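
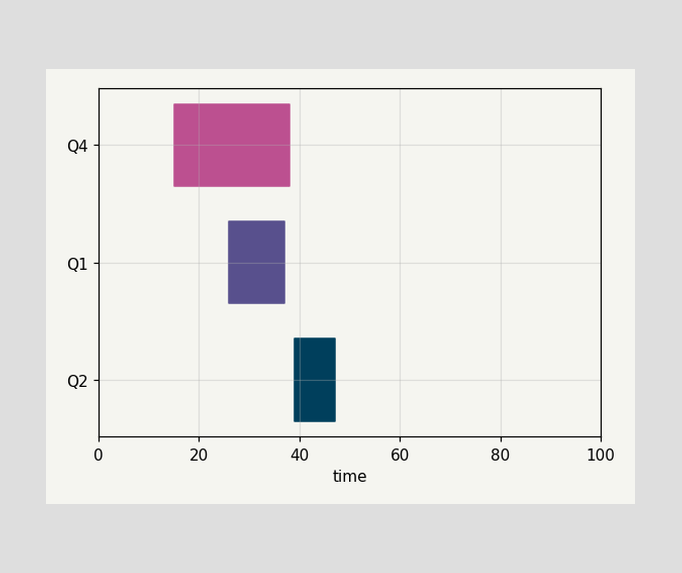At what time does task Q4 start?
The Q4 bar begins at t=15.

15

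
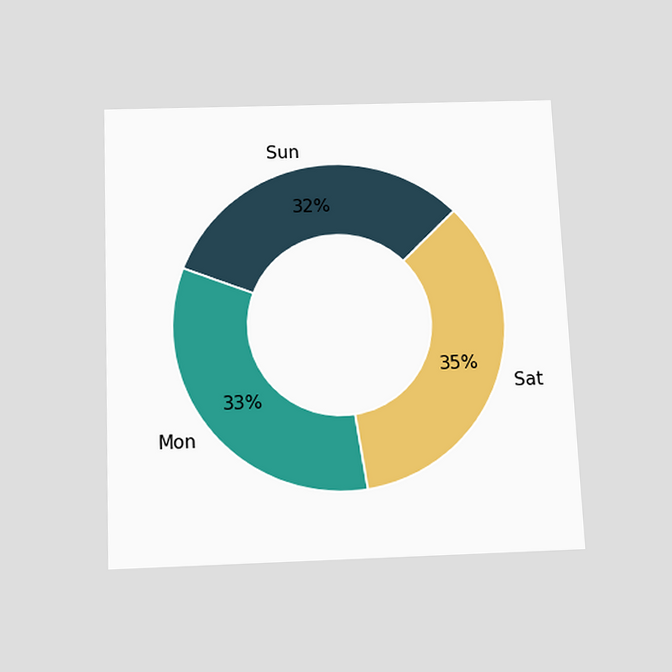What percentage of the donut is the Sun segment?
32%

The chart is tilted about 2° counter-clockwise and viewed slightly from below. The Sun segment takes up 32% of the ring.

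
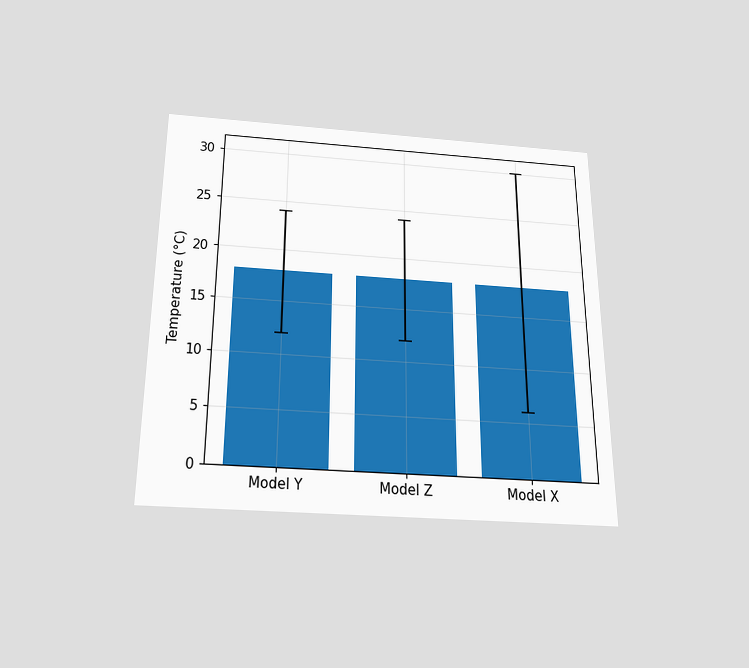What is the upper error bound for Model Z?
24°C

The chart is viewed slightly from below. The Model Z bar's upper whisker reaches 24°C.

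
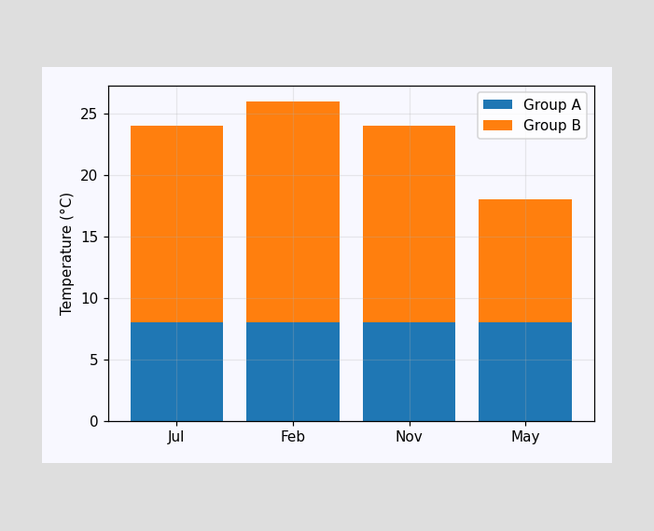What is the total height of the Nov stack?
24°C

The Nov stack's top reaches 24°C on the y-axis.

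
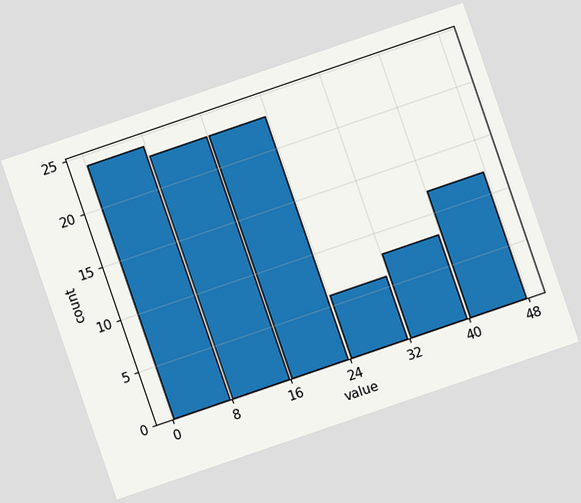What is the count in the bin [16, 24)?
23

The chart is tilted about 19° counter-clockwise. The [16, 24) bin has height 23.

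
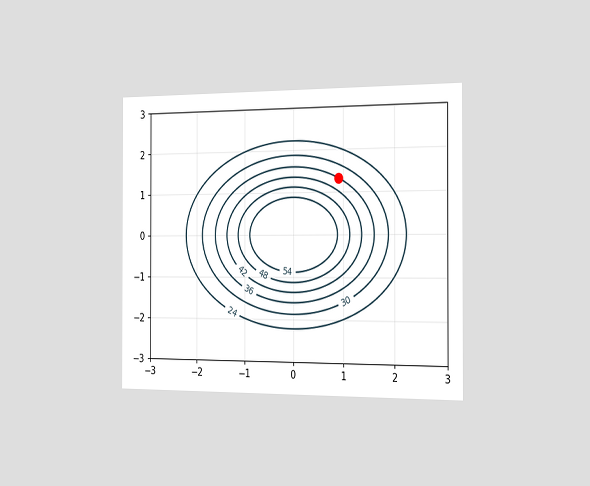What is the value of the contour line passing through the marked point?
The chart is viewed slightly from the right. The marked point sits on the contour labelled 36.

36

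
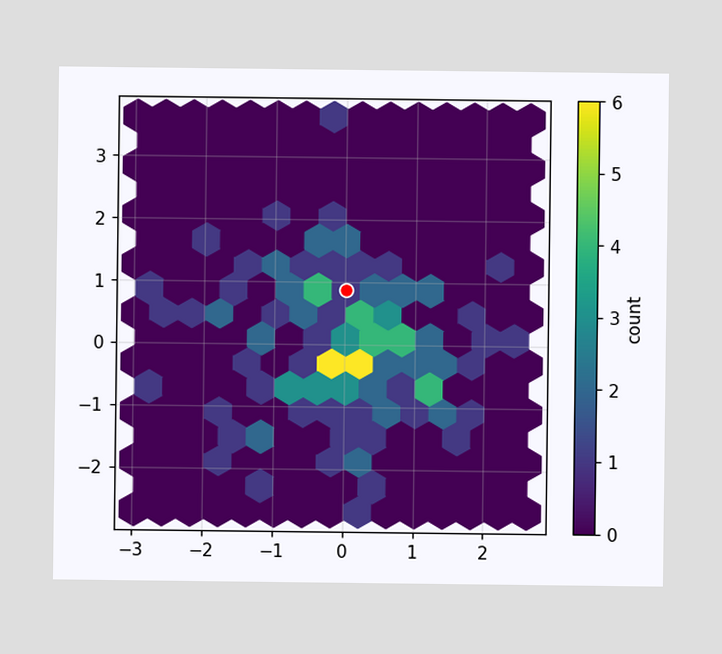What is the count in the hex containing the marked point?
1

The marked hex reads 1 on the colorbar.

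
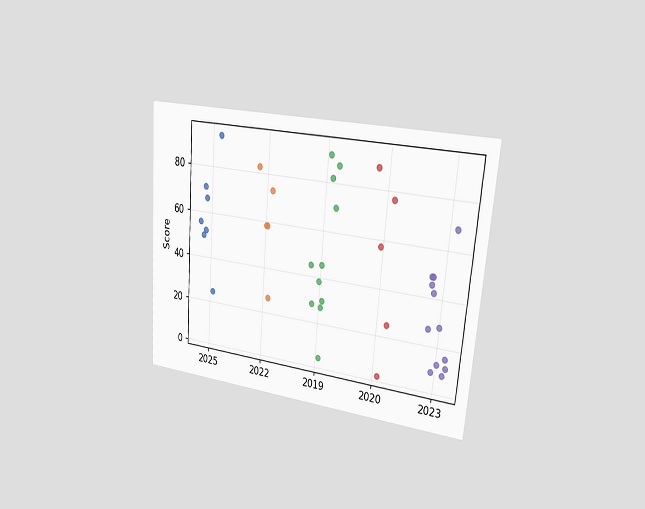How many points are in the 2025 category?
7

The chart is tilted about 5° clockwise and viewed slightly from the right. Counting the markers in the 2025 column gives 7.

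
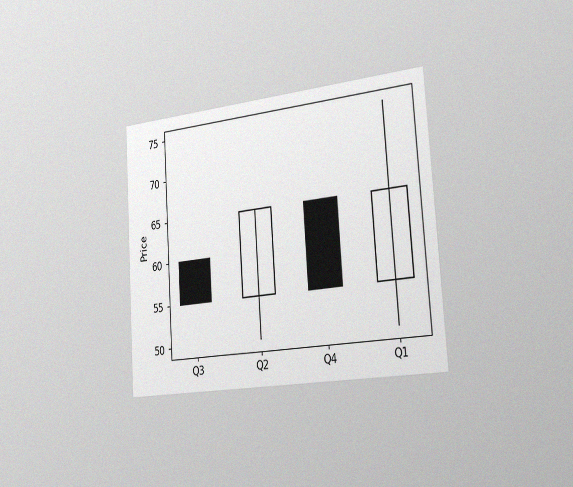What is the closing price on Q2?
The chart is tilted about 4° counter-clockwise and viewed slightly from the right, with some photo noise. The Q2 candle closes at 65.

65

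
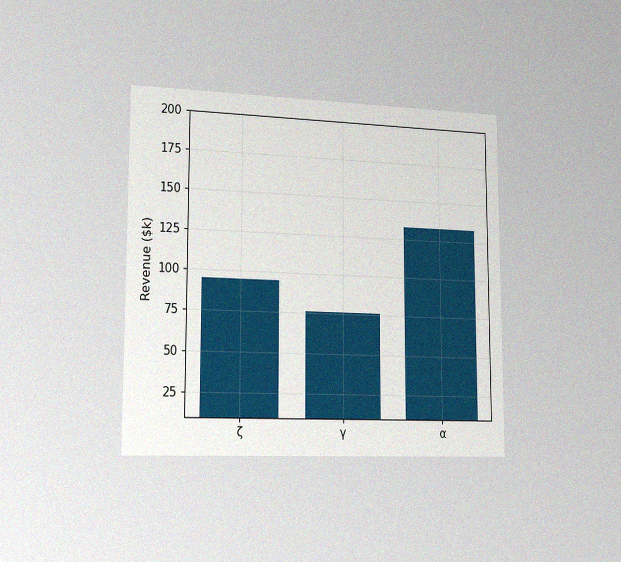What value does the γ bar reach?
$76k

The chart is viewed slightly from the left, with some photo noise. Reading along the chart's y-axis, the γ bar reaches $76k.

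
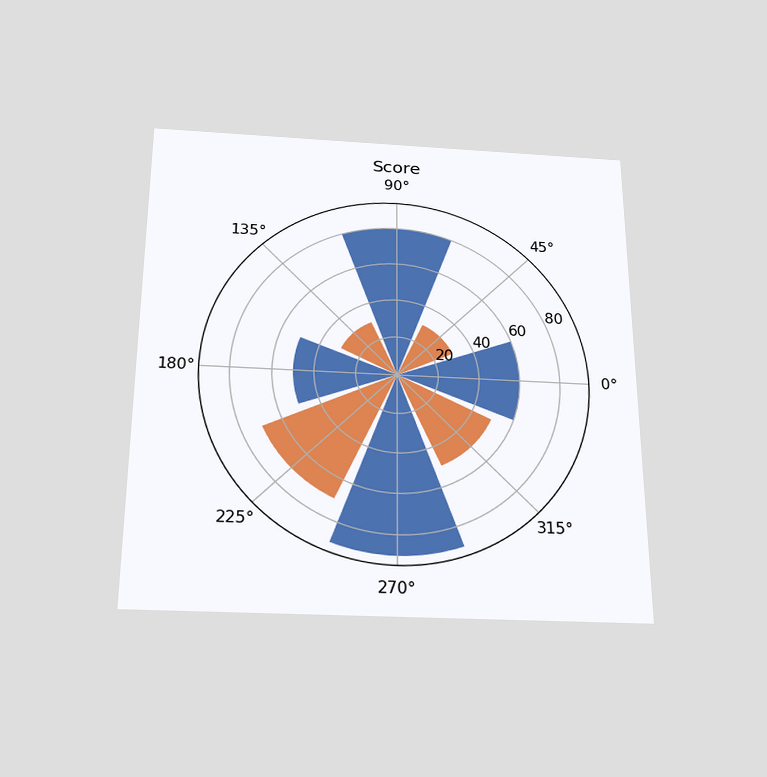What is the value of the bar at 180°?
50

The chart is viewed slightly from below. The bar at 180° reaches 50 on the radial axis.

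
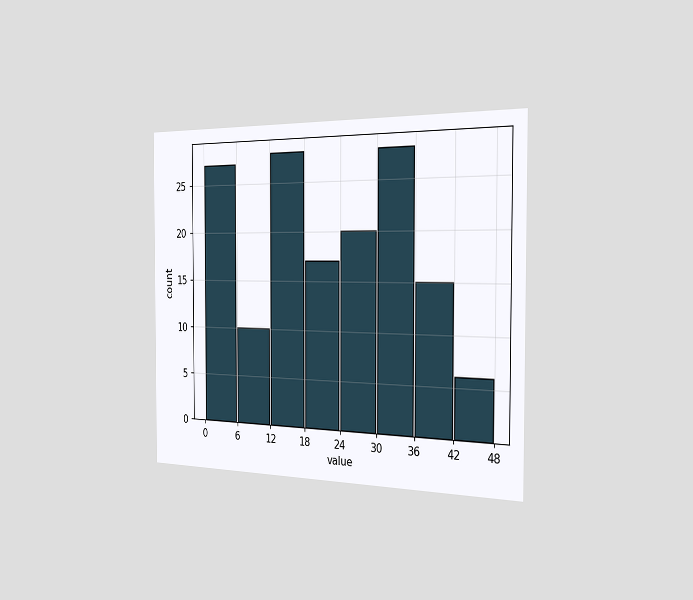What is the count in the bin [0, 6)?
27

The chart is viewed slightly from the right. The [0, 6) bin has height 27.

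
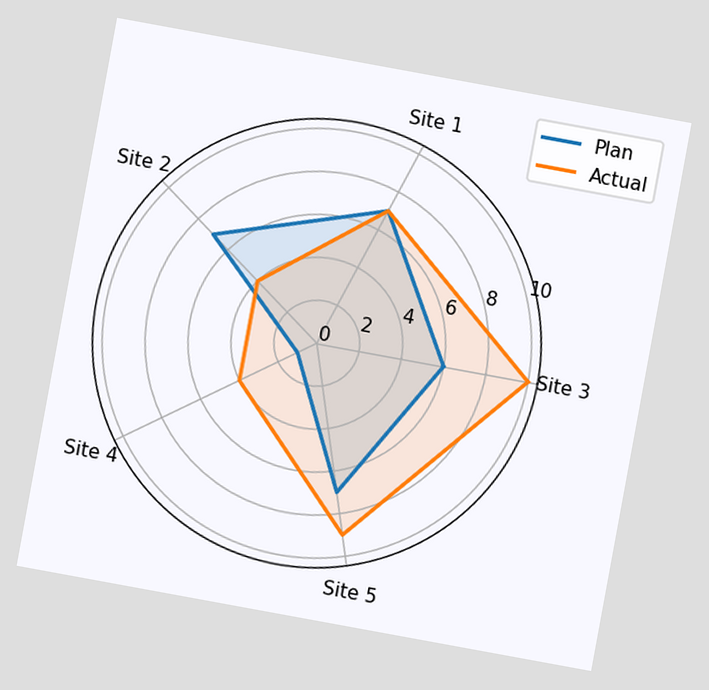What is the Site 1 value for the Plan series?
The chart is tilted about 10° clockwise. On the Site 1 axis, Plan reaches 7.

7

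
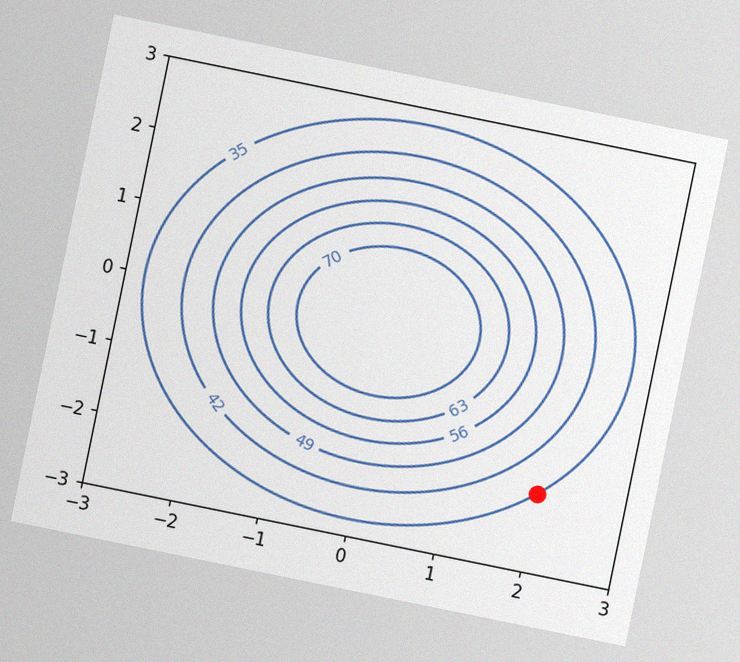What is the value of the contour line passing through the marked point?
35

The chart is tilted about 12° clockwise, with some photo noise. The marked point sits on the contour labelled 35.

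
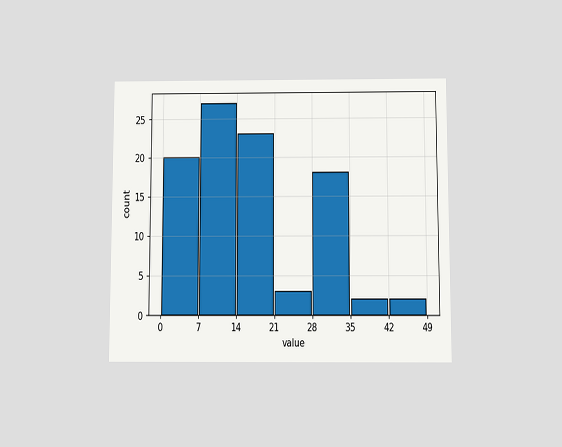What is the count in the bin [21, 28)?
The chart is viewed slightly from below. The [21, 28) bin has height 3.

3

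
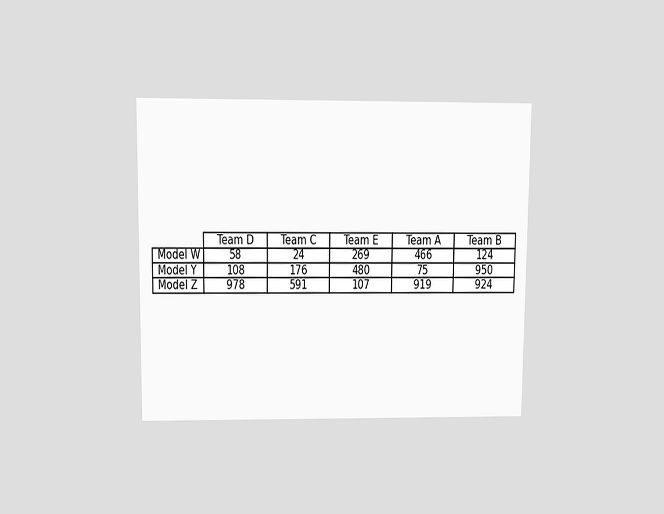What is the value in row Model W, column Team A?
466

The chart is viewed slightly from above. The (Model W, Team A) cell reads 466.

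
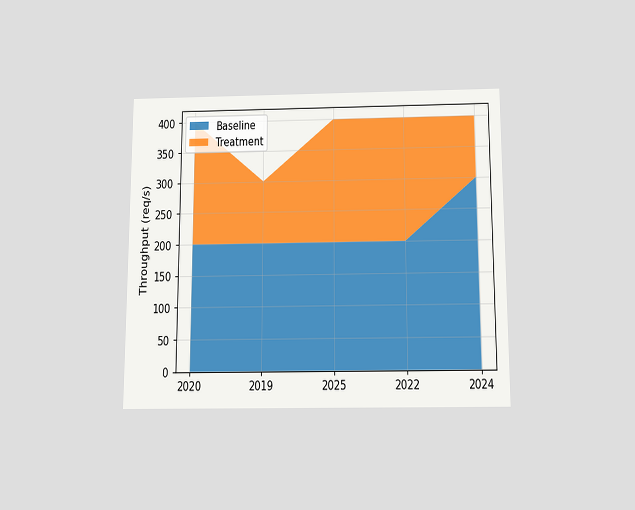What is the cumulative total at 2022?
The chart is viewed slightly from below. The stacked total at 2022 reaches 400req/s.

400req/s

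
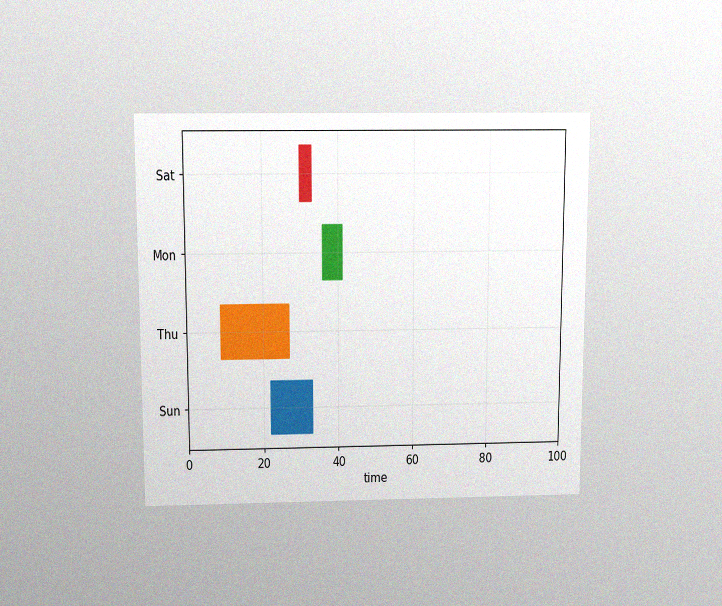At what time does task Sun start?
22

The chart is viewed slightly from above, with some photo noise. The Sun bar begins at t=22.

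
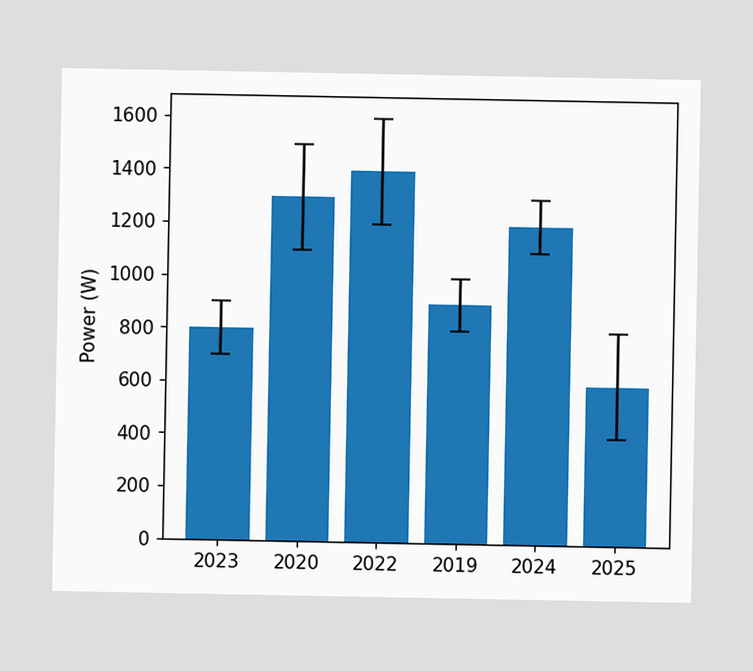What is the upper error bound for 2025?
The 2025 bar's upper whisker reaches 800W.

800W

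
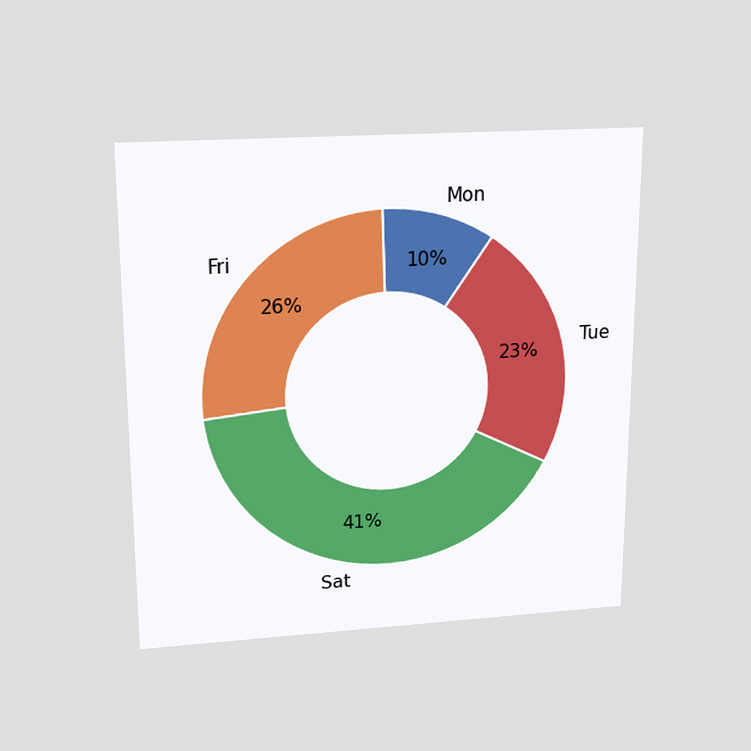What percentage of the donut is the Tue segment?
The chart is viewed slightly from above. The Tue segment takes up 23% of the ring.

23%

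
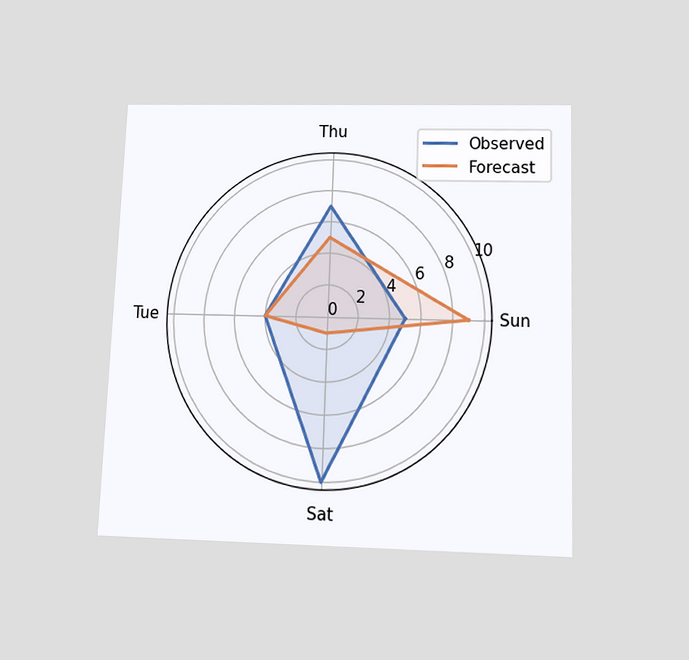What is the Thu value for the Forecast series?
The chart is tilted about 2° clockwise and viewed slightly from below. On the Thu axis, Forecast reaches 5.

5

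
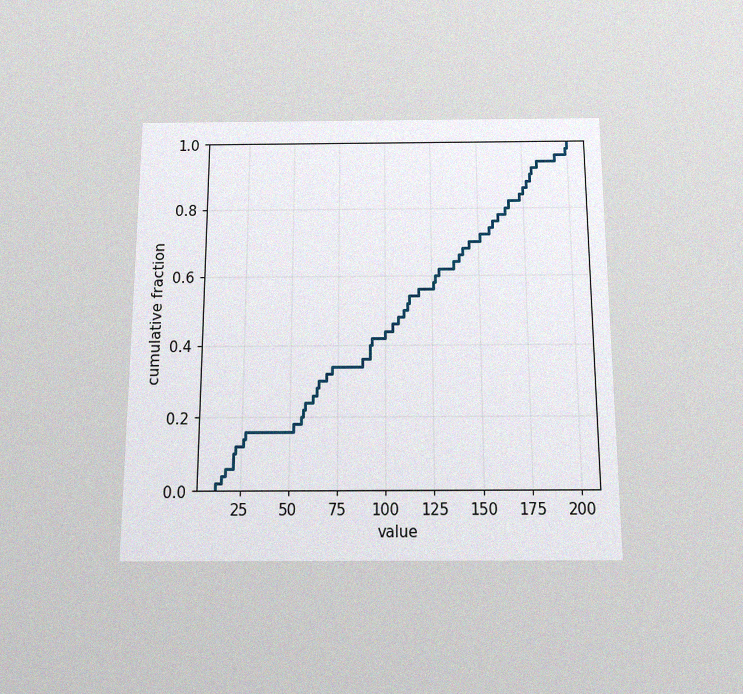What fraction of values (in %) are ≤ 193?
The chart is viewed slightly from below, with some photo noise. At x=193 the ECDF step is at 96%.

96%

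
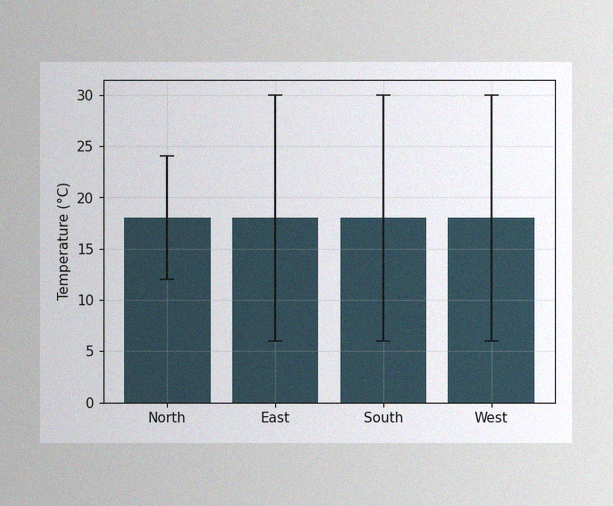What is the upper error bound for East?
30°C

The image has some photo noise and uneven lighting. The East bar's upper whisker reaches 30°C.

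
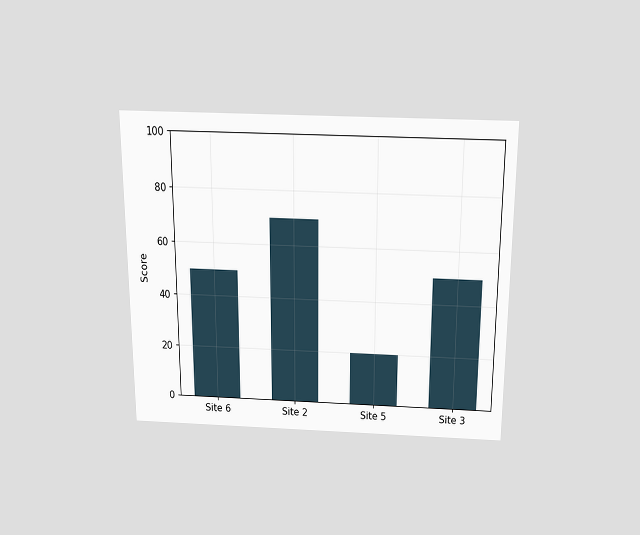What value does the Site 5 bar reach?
The chart is viewed slightly from above. Reading along the chart's y-axis, the Site 5 bar reaches 20.

20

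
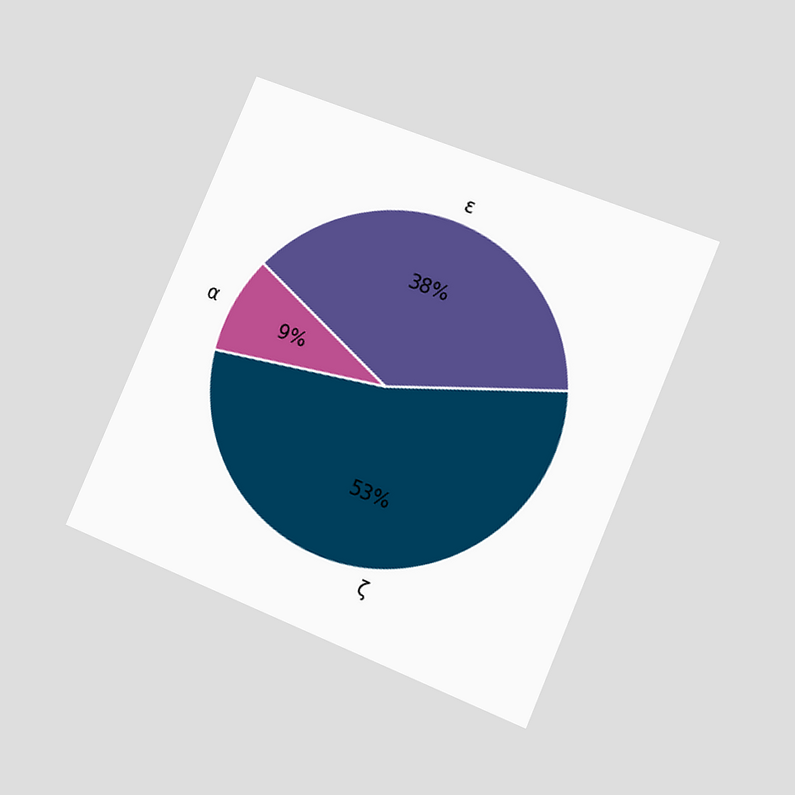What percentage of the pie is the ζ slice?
The chart is tilted about 23° clockwise and viewed at a slight angle. The ζ slice takes up 53% of the pie.

53%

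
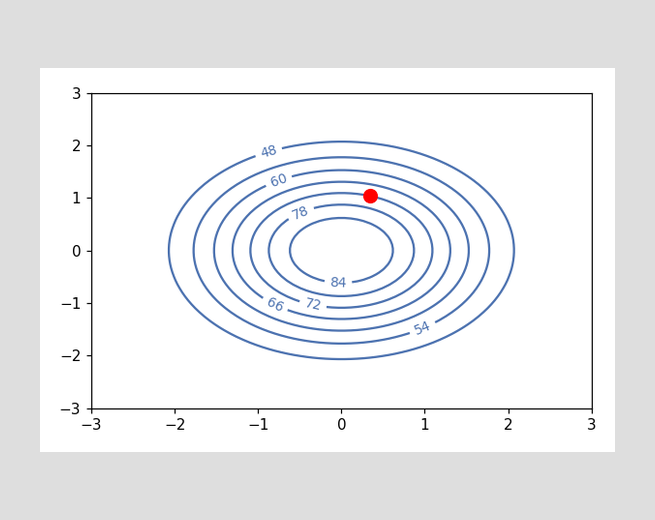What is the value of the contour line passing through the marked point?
The marked point sits on the contour labelled 72.

72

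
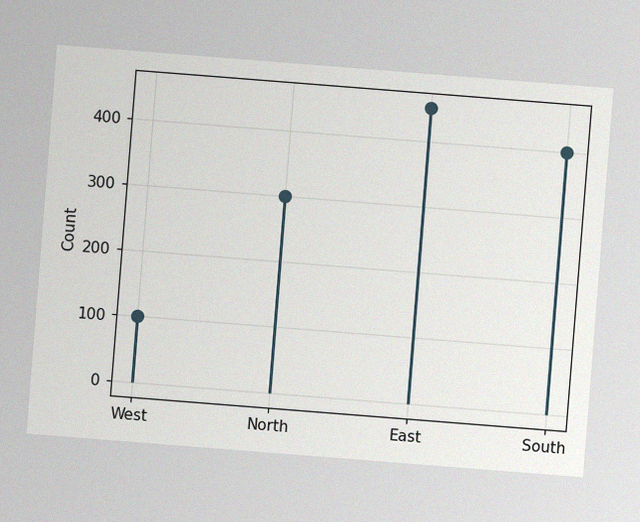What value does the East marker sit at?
450

The chart is tilted about 4° clockwise, with some photo noise. The East marker sits at 450.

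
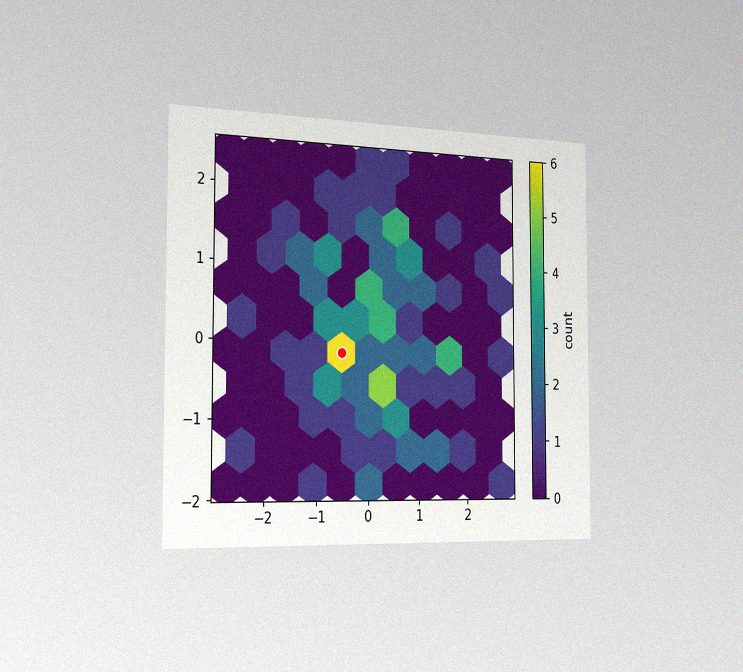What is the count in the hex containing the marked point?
The chart is viewed slightly from the left, with some photo noise. The marked hex reads 6 on the colorbar.

6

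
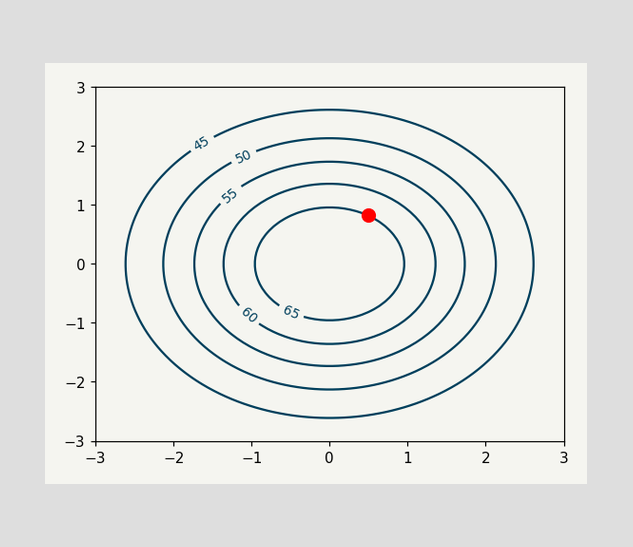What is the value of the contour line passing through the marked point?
The marked point sits on the contour labelled 65.

65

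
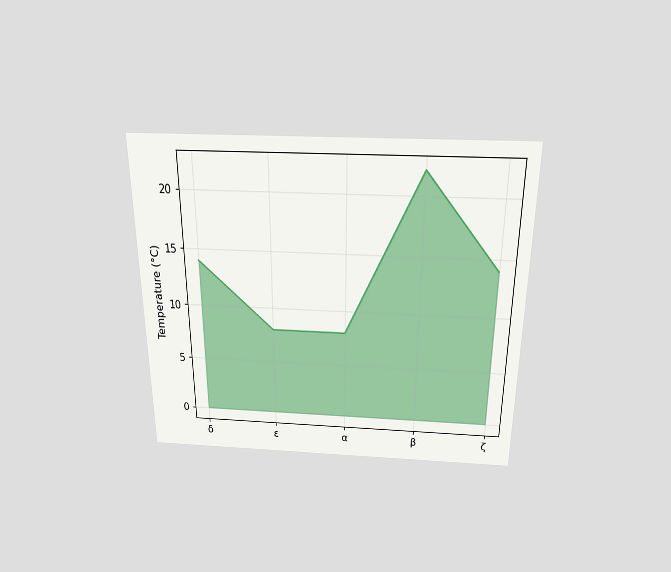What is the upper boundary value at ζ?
14°C

The chart is viewed slightly from above. At ζ the upper boundary is at 14°C.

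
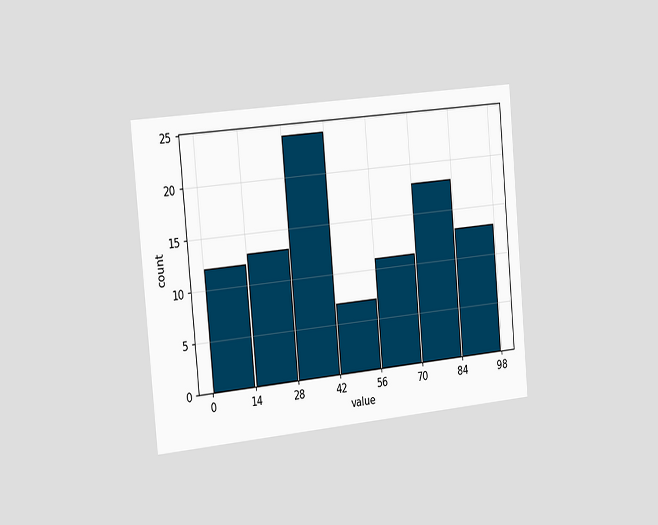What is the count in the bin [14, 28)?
The chart is tilted about 5° counter-clockwise and viewed slightly from the left. The [14, 28) bin has height 13.

13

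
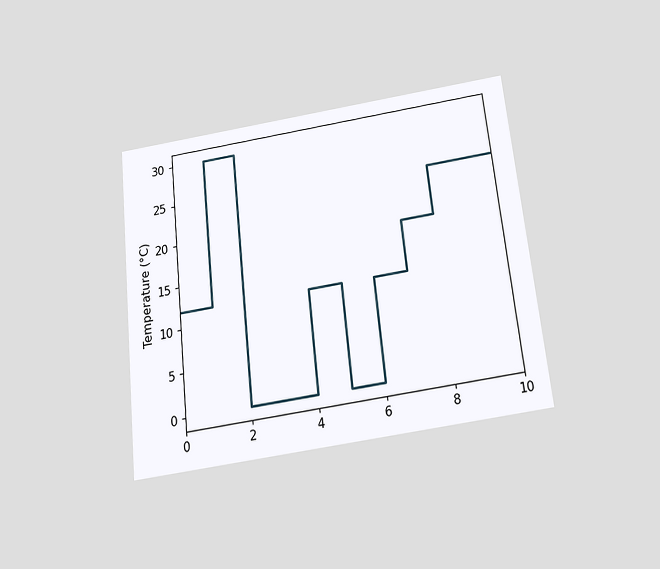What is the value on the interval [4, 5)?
12°C

The chart is tilted about 6° counter-clockwise and viewed slightly from below. On [4, 5) the step sits at 12°C.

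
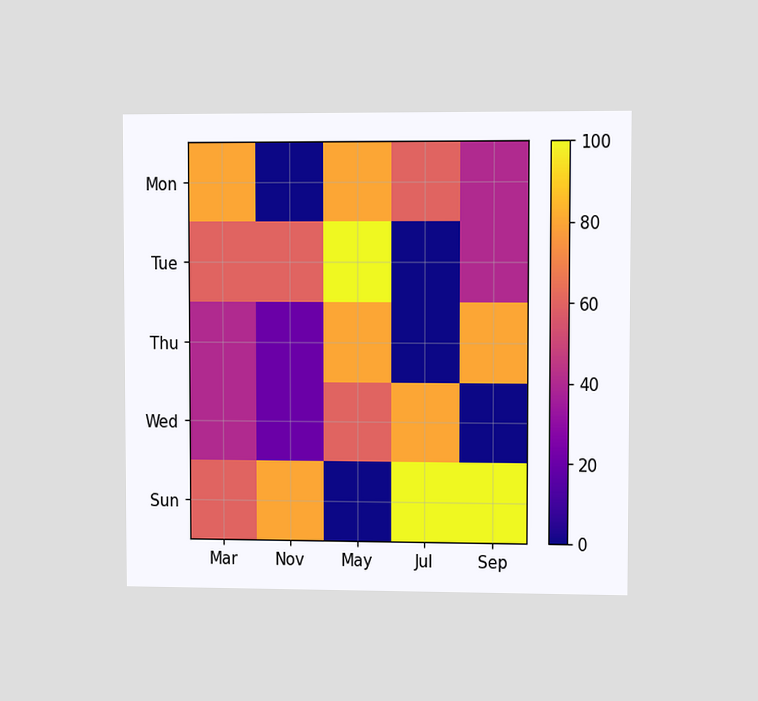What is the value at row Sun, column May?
The chart is viewed at a slight angle. Matching cell (Sun, May) against the colorbar gives 0.

0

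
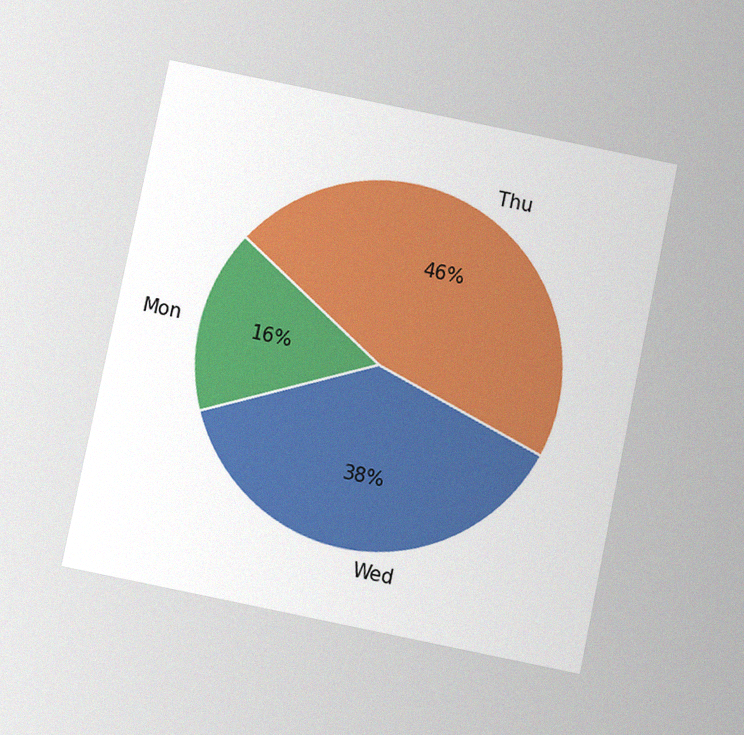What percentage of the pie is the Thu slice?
46%

The chart is tilted about 12° clockwise and viewed at a slight angle, with some photo noise. The Thu slice takes up 46% of the pie.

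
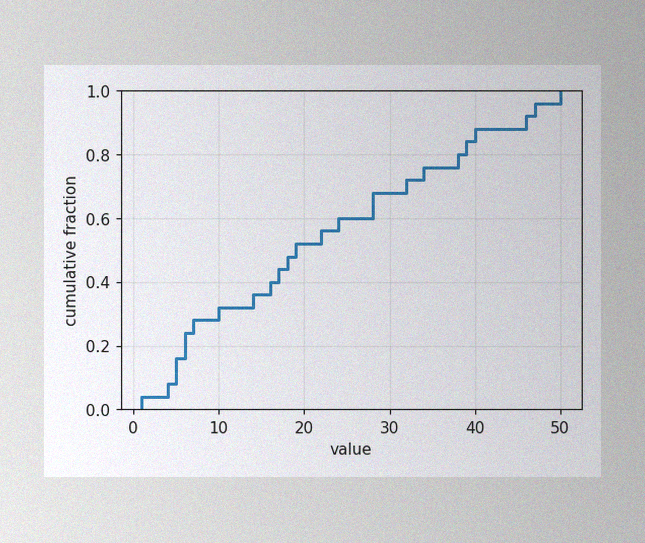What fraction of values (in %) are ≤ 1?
4%

The image has some photo noise and uneven lighting. At x=1 the ECDF step is at 4%.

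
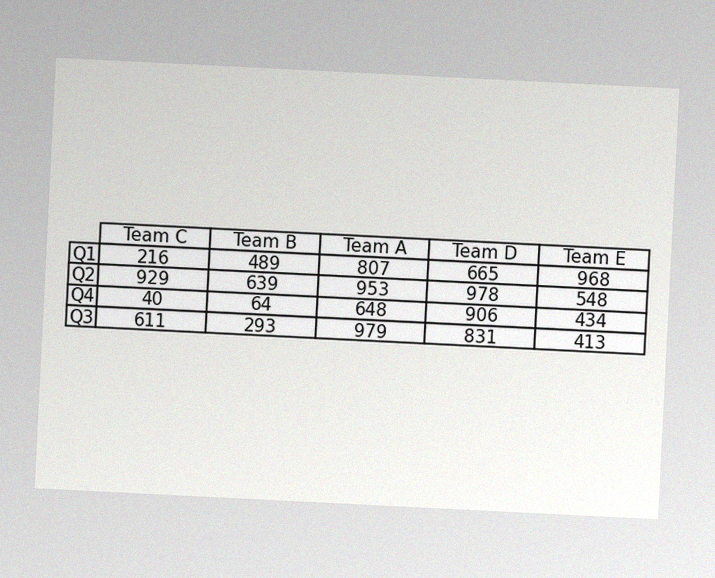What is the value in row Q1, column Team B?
The chart is tilted about 3° clockwise, with some photo noise. The (Q1, Team B) cell reads 489.

489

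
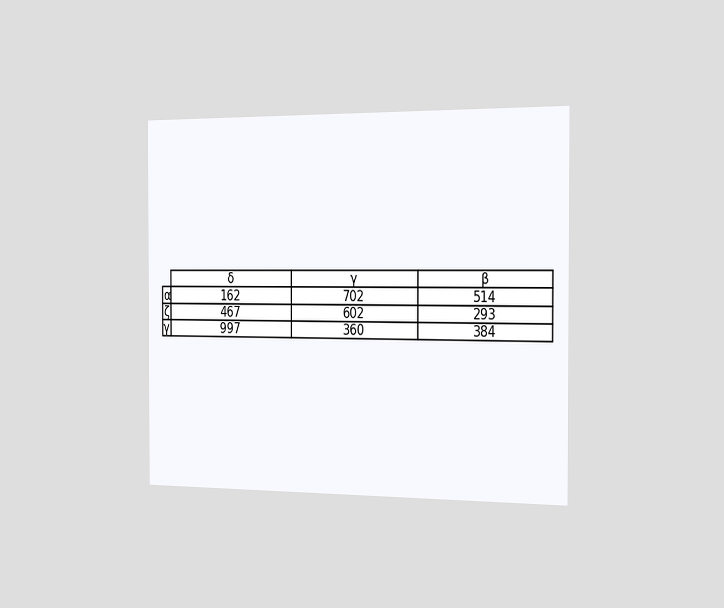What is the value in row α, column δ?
The chart is viewed slightly from the right. The (α, δ) cell reads 162.

162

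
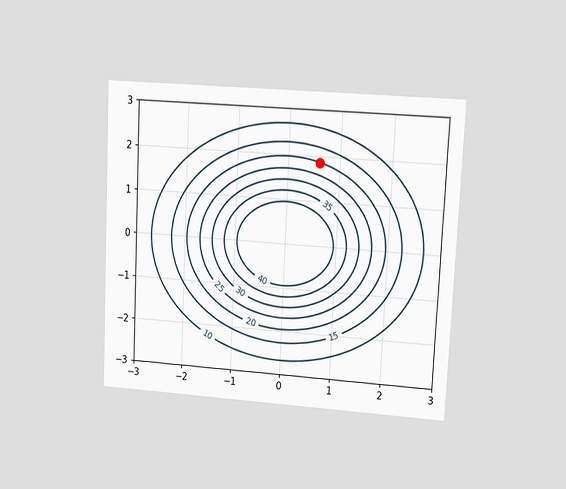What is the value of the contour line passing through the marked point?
The chart is tilted about 3° clockwise and viewed at a slight angle. The marked point sits on the contour labelled 20.

20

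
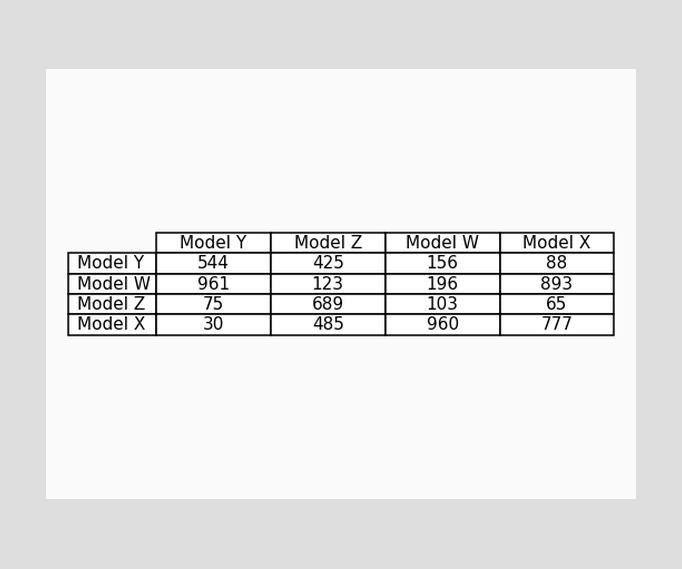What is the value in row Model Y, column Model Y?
544

The (Model Y, Model Y) cell reads 544.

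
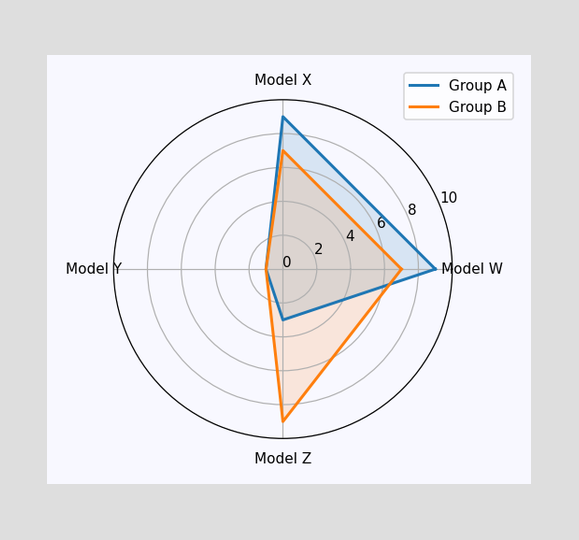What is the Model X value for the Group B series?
7

On the Model X axis, Group B reaches 7.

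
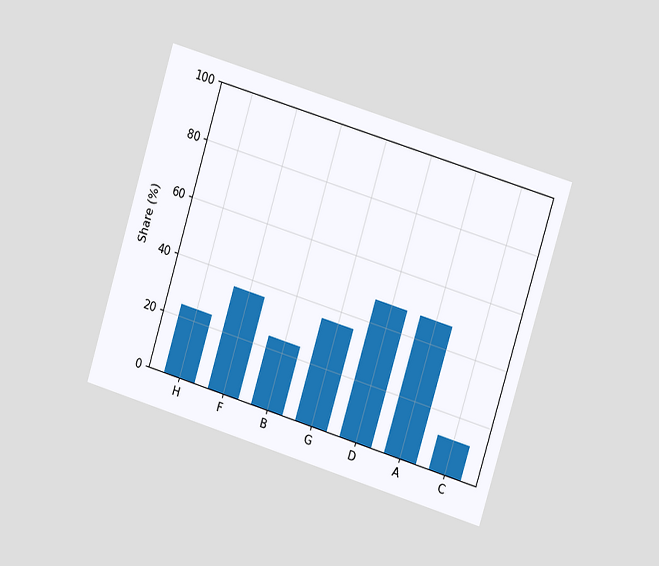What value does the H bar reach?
The chart is tilted about 17° clockwise and viewed slightly from the right. Reading along the chart's y-axis, the H bar reaches 24%.

24%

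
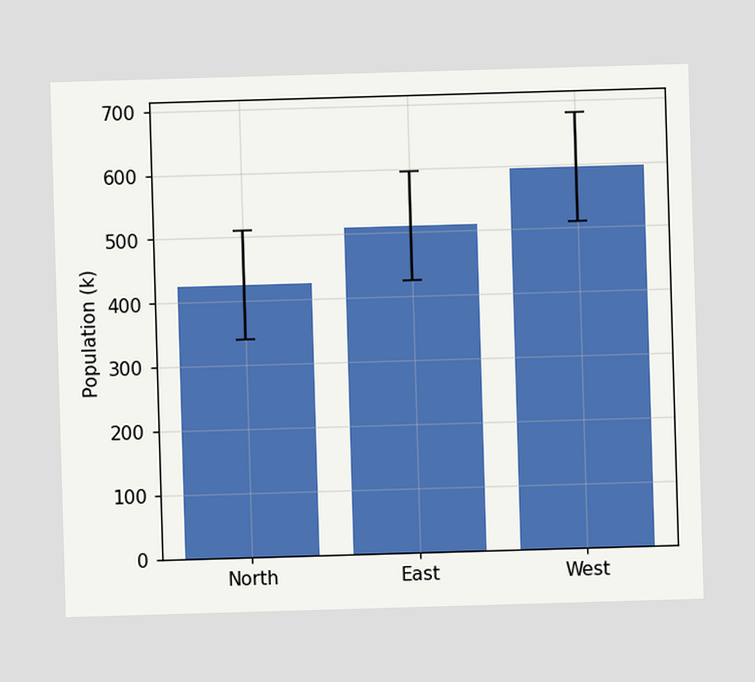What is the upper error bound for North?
The North bar's upper whisker reaches 510k.

510k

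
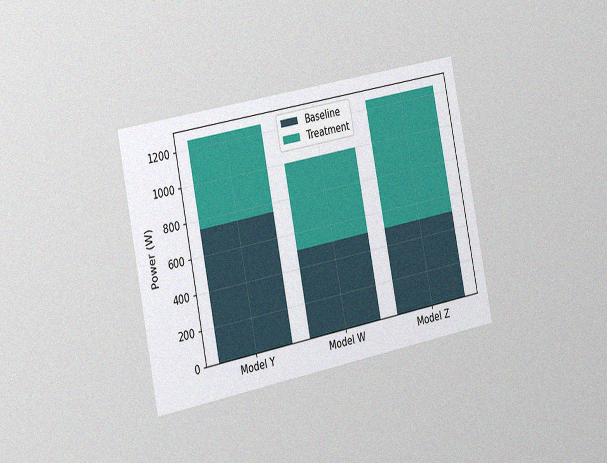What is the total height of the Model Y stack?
1250W

The chart is tilted about 11° counter-clockwise and viewed slightly from the left, with some photo noise. The Model Y stack's top reaches 1250W on the y-axis.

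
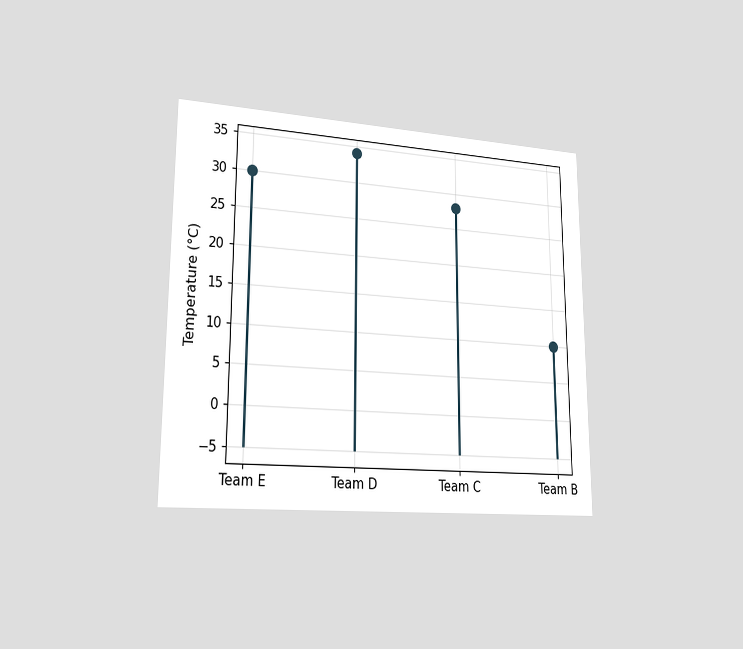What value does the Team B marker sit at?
10°C

The chart is viewed slightly from the left. The Team B marker sits at 10°C.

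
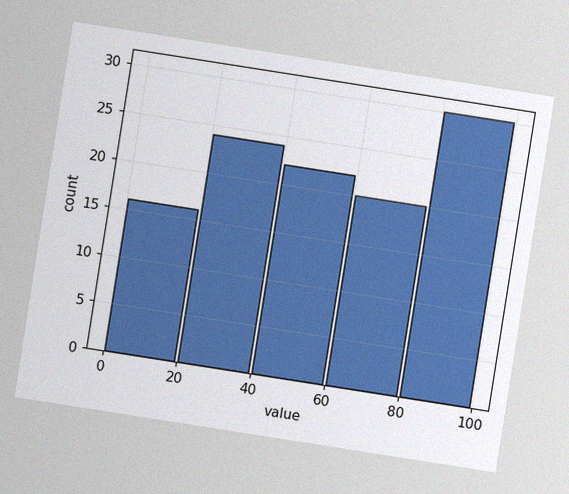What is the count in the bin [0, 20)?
The chart is tilted about 9° clockwise, with some photo noise. The [0, 20) bin has height 16.

16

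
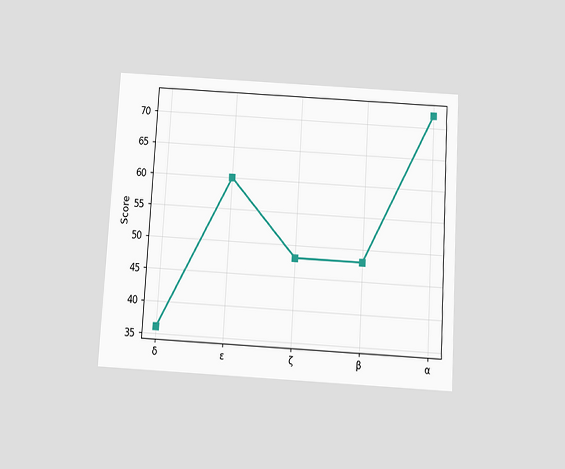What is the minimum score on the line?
The chart is tilted about 3° clockwise and viewed slightly from below. The lowest point is at δ, and reading across to the y-axis gives 36.

36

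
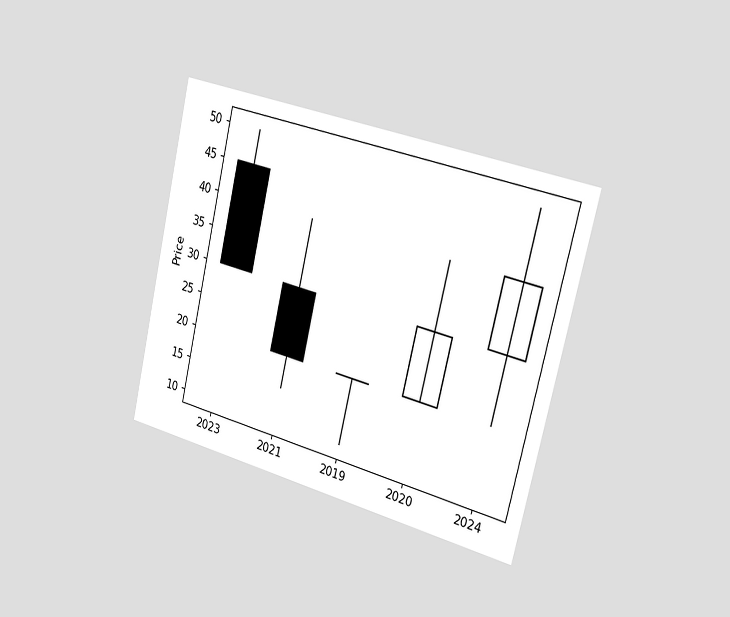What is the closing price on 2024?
The chart is tilted about 14° clockwise and viewed slightly from the right. The 2024 candle closes at 40.

40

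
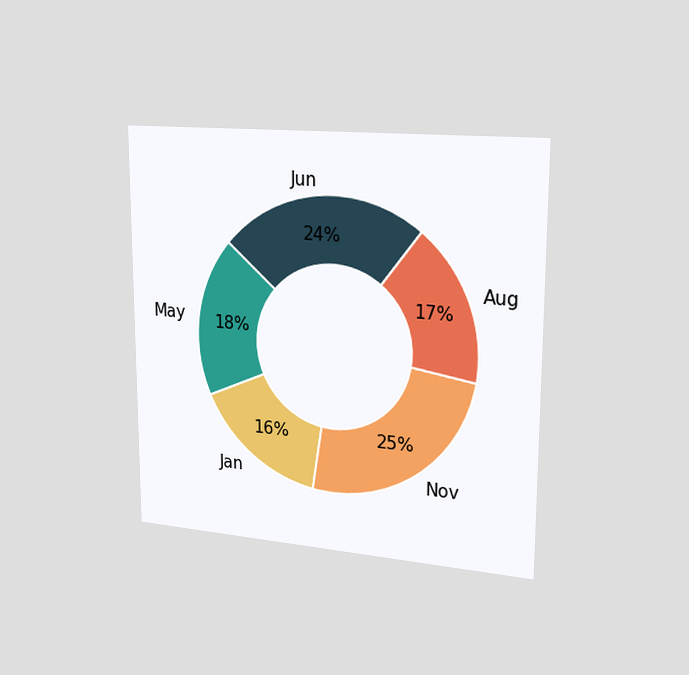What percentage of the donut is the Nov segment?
25%

The chart is viewed slightly from the right. The Nov segment takes up 25% of the ring.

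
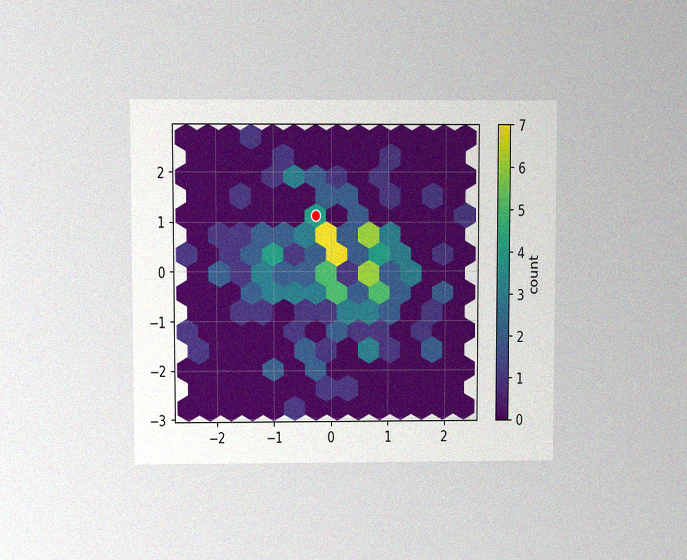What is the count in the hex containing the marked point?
The chart is viewed at a slight angle, with some photo noise. The marked hex reads 4 on the colorbar.

4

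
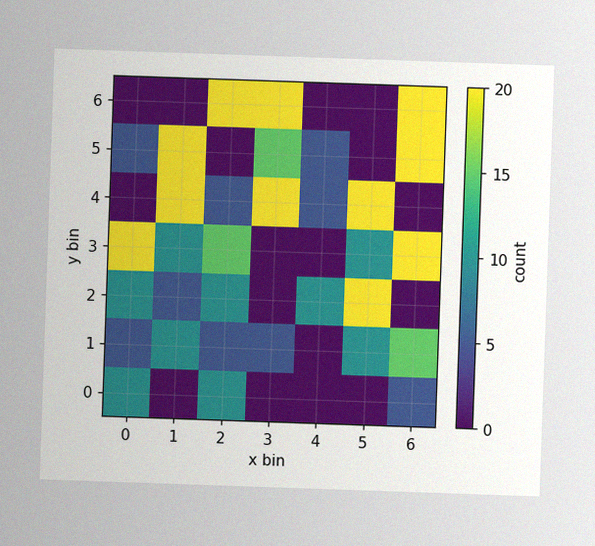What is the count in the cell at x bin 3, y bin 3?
The image has some photo noise and uneven lighting. Matching the cell (3, 3) against the colorbar gives 0.

0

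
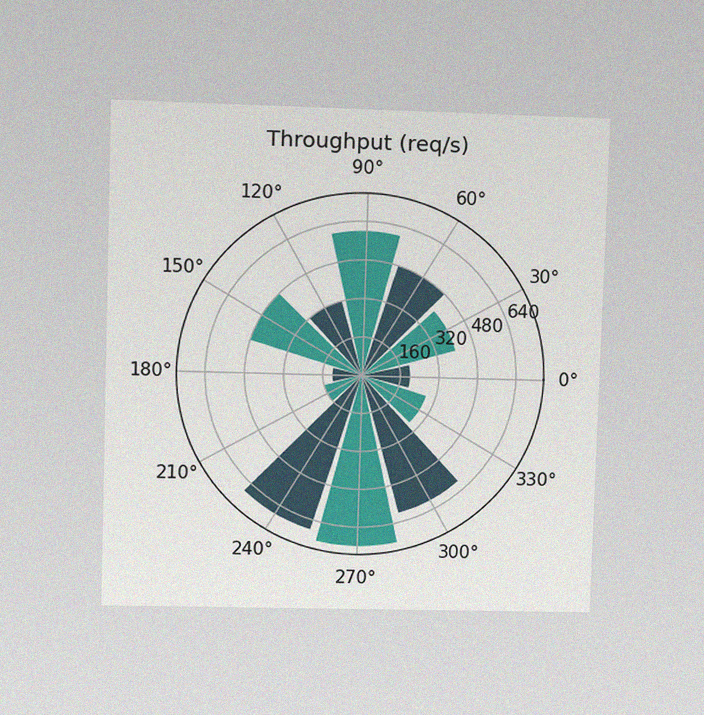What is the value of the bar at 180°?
120req/s

The chart is viewed at a slight angle, with some photo noise. The bar at 180° reaches 120req/s on the radial axis.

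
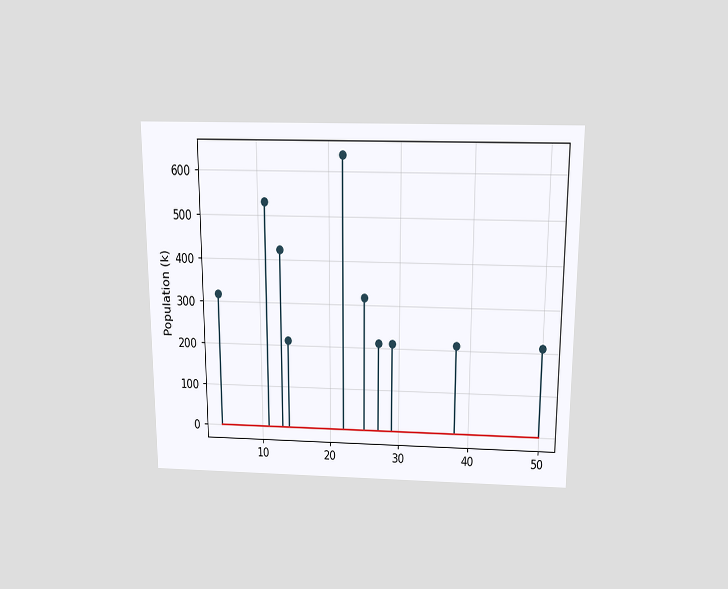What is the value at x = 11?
The chart is viewed slightly from above. The stem at x=11 reaches 530k.

530k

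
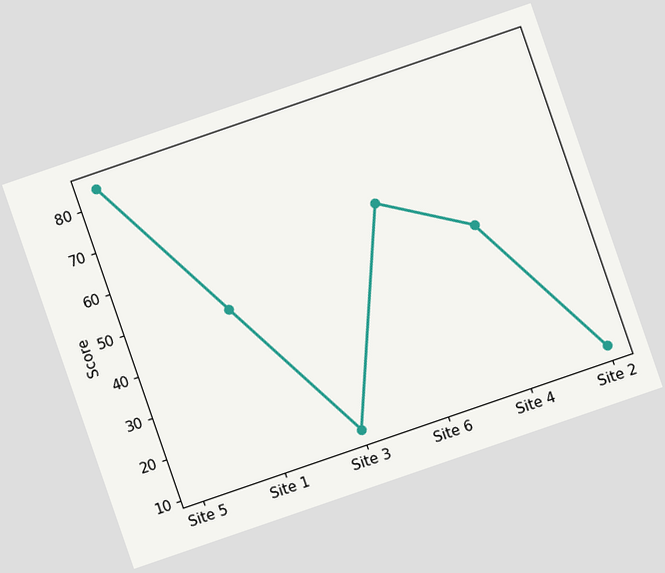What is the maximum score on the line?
84

The chart is tilted about 19° counter-clockwise. The highest point is at Site 5, and reading across to the y-axis gives 84.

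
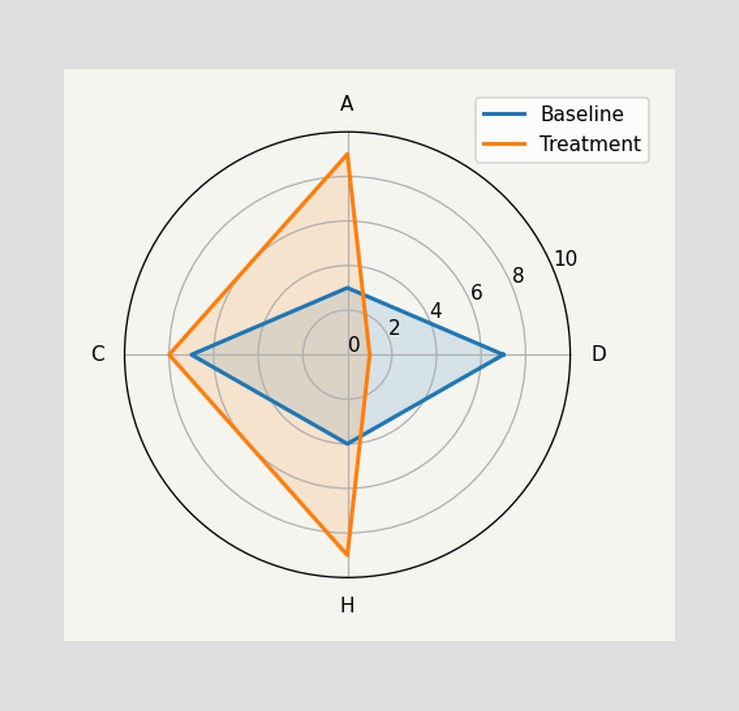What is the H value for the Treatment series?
9

On the H axis, Treatment reaches 9.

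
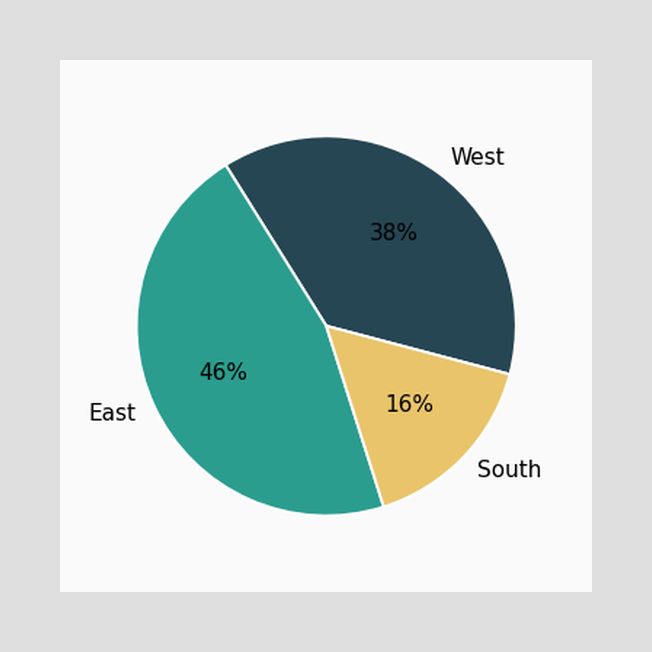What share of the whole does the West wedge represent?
The West slice takes up 38% of the pie.

38%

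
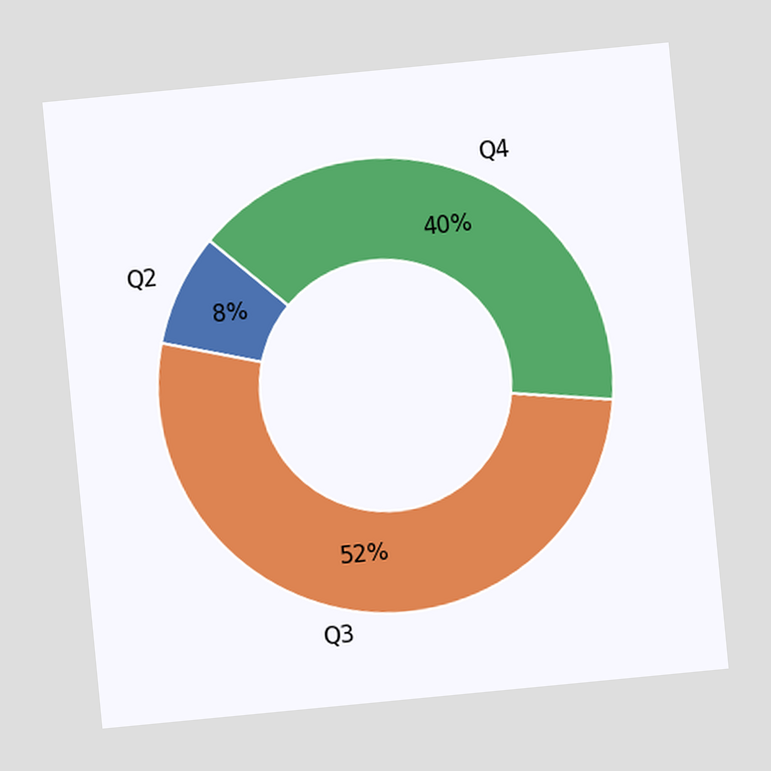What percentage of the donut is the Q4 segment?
40%

The chart is tilted about 5° counter-clockwise. The Q4 segment takes up 40% of the ring.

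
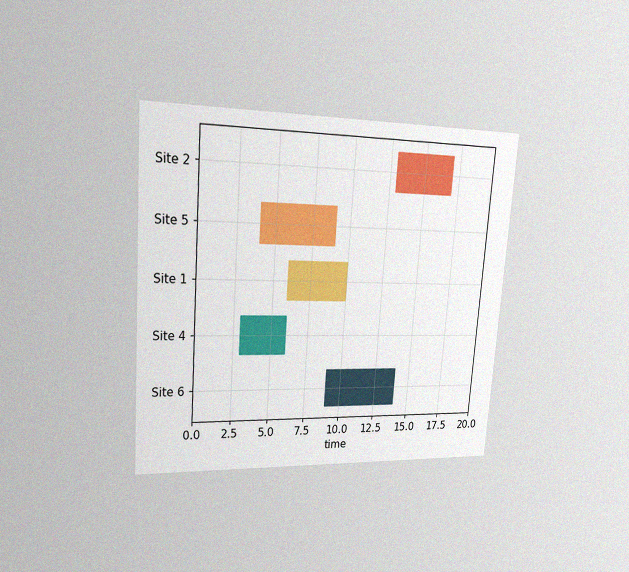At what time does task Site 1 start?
6

The chart is tilted about 4° clockwise and viewed slightly from the left, with some photo noise. The Site 1 bar begins at t=6.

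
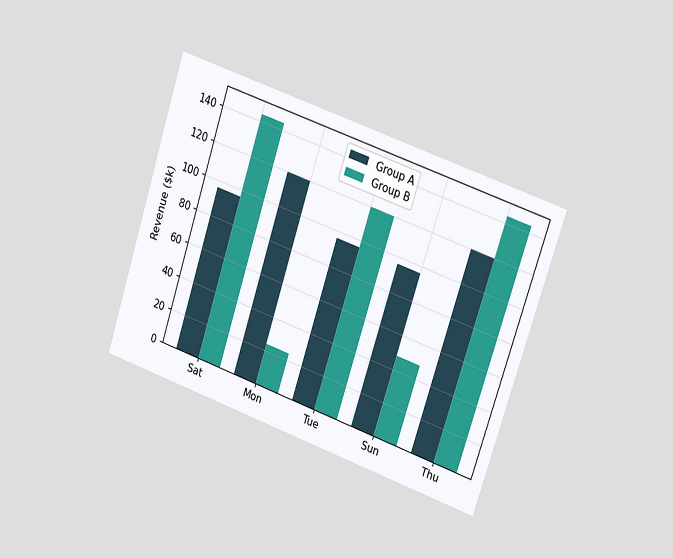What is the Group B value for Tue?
$120k

The chart is tilted about 18° clockwise and viewed slightly from the right. The Group B bar at Tue reaches $120k on the y-axis.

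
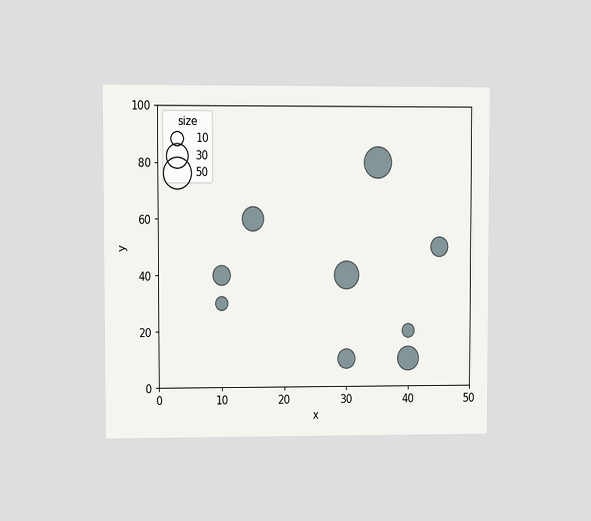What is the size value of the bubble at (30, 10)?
20

The chart is viewed at a slight angle. Matching the bubble at (30, 10) against the size legend gives 20.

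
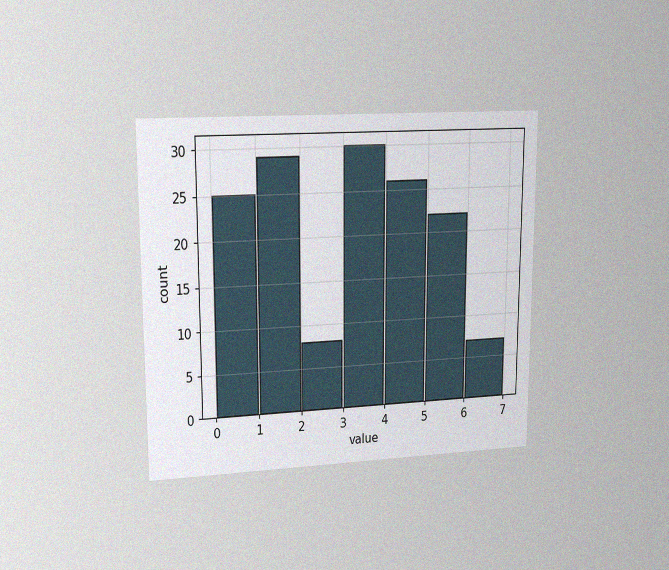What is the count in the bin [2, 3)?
8

The chart is viewed at a slight angle, with some photo noise. The [2, 3) bin has height 8.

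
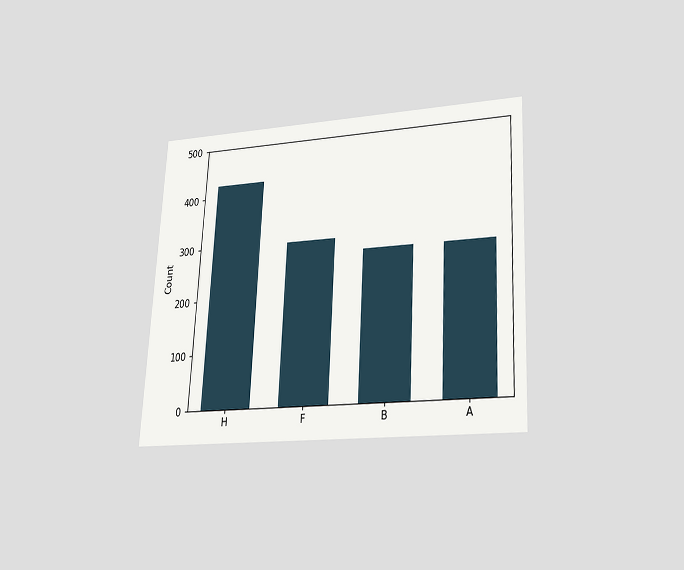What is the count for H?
425

The chart is tilted about 3° clockwise and viewed slightly from below. Reading along the chart's y-axis, the H bar reaches 425.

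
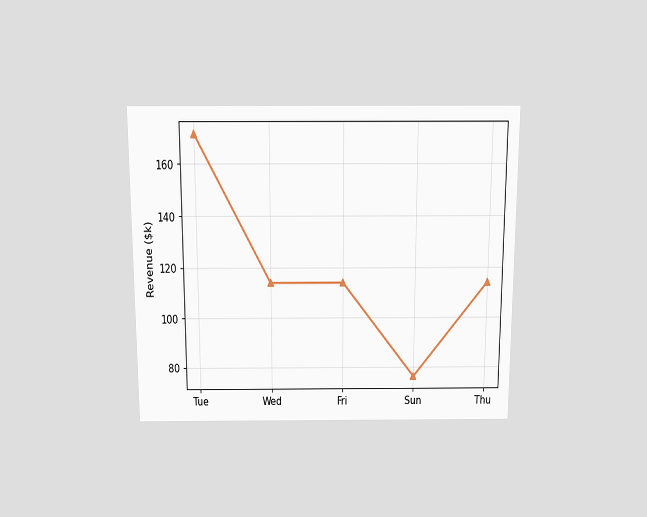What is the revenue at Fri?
The chart is viewed slightly from above. At Fri, the line is at $114k.

$114k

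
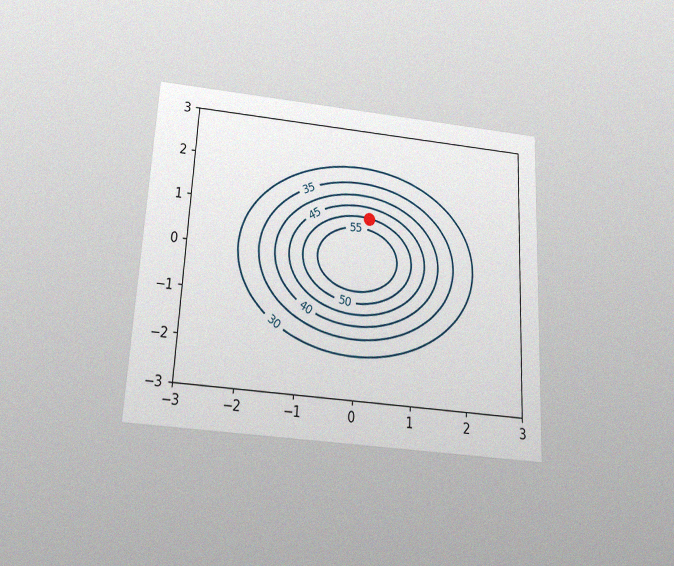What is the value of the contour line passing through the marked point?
50

The chart is tilted about 3° clockwise and viewed slightly from below, with some photo noise. The marked point sits on the contour labelled 50.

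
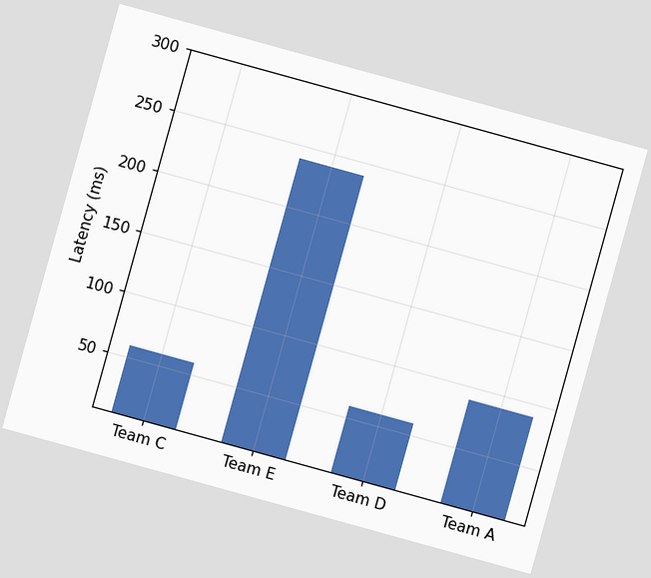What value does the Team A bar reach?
90ms

The chart is tilted about 15° clockwise. Reading along the chart's y-axis, the Team A bar reaches 90ms.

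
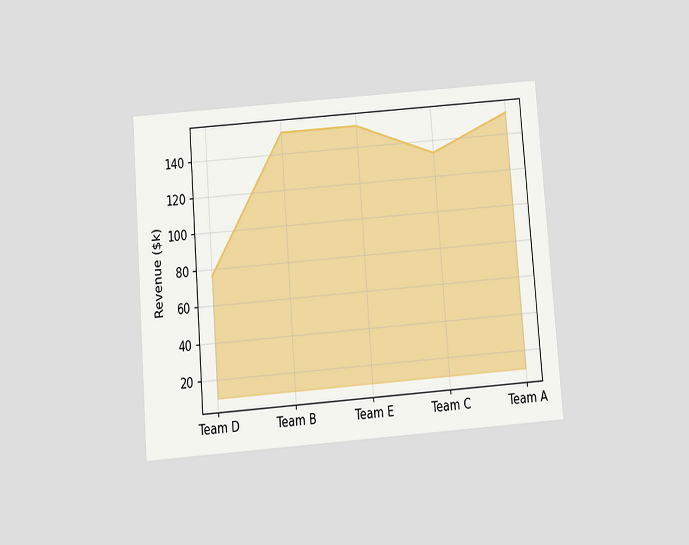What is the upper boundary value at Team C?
The chart is tilted about 4° counter-clockwise and viewed slightly from below. At Team C the upper boundary is at $133k.

$133k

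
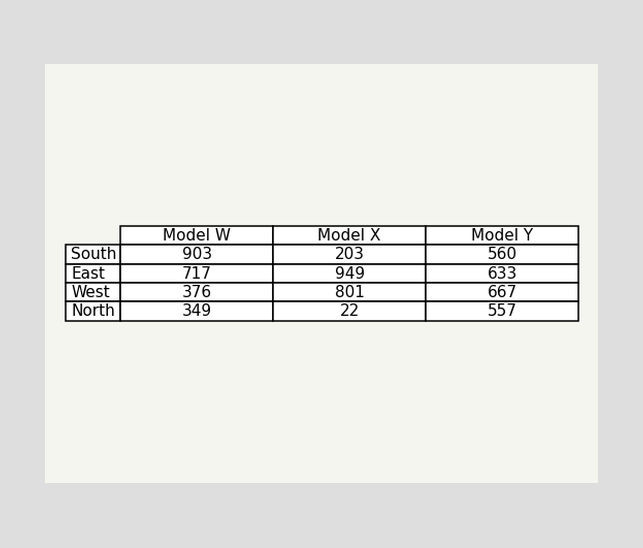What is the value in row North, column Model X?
22

The (North, Model X) cell reads 22.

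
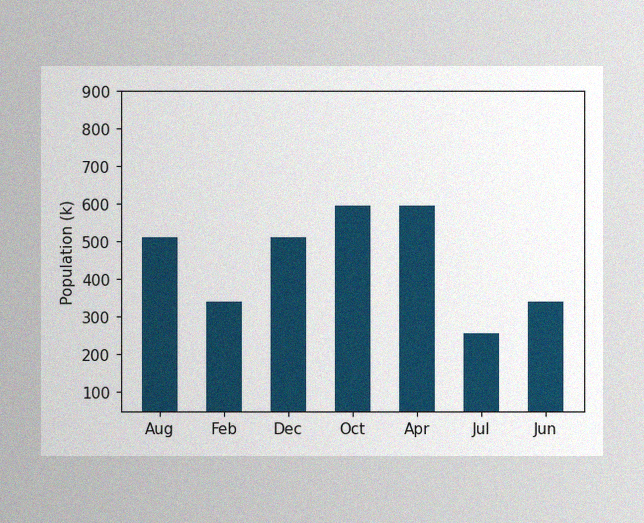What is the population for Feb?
340k

The image has some photo noise and uneven lighting. Reading along the chart's y-axis, the Feb bar reaches 340k.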